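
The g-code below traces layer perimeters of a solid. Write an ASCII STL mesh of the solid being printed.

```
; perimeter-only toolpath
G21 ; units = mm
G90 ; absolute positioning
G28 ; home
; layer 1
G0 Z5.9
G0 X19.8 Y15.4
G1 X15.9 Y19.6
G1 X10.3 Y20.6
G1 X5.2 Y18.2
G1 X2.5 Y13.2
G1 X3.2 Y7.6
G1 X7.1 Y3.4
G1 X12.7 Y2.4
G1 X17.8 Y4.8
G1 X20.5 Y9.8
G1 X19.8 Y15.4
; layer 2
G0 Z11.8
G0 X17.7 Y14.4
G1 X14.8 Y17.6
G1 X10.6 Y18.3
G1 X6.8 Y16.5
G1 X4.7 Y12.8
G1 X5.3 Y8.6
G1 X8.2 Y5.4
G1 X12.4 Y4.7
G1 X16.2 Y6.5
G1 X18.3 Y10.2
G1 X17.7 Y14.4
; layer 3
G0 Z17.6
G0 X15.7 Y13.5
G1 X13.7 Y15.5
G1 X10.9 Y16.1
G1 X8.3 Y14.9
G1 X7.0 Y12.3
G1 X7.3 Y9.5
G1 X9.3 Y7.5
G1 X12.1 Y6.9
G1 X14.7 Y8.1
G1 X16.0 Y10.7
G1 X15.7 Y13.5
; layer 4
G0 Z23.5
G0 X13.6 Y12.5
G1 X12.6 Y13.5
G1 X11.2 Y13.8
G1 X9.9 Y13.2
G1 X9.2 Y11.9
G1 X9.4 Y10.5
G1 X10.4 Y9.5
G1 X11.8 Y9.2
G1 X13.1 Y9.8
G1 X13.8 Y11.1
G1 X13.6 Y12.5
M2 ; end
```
solid part
  facet normal 0.0000 0.0000 -1.0000
    outer loop
      vertex 10.0 22.9 0.0
      vertex 17.0 21.6 0.0
      vertex 21.9 16.4 0.0
    endloop
  endfacet
  facet normal 0.0000 0.0000 -1.0000
    outer loop
      vertex 3.6 19.9 0.0
      vertex 10.0 22.9 0.0
      vertex 21.9 16.4 0.0
    endloop
  endfacet
  facet normal 0.0000 0.0000 -1.0000
    outer loop
      vertex 0.2 13.6 0.0
      vertex 3.6 19.9 0.0
      vertex 21.9 16.4 0.0
    endloop
  endfacet
  facet normal 0.0000 0.0000 -1.0000
    outer loop
      vertex 1.1 6.6 0.0
      vertex 0.2 13.6 0.0
      vertex 21.9 16.4 0.0
    endloop
  endfacet
  facet normal 0.0000 0.0000 -1.0000
    outer loop
      vertex 6.0 1.4 0.0
      vertex 1.1 6.6 0.0
      vertex 21.9 16.4 0.0
    endloop
  endfacet
  facet normal 0.0000 0.0000 -1.0000
    outer loop
      vertex 13.0 0.1 0.0
      vertex 6.0 1.4 0.0
      vertex 21.9 16.4 0.0
    endloop
  endfacet
  facet normal 0.0000 0.0000 -1.0000
    outer loop
      vertex 19.4 3.1 0.0
      vertex 13.0 0.1 0.0
      vertex 21.9 16.4 0.0
    endloop
  endfacet
  facet normal 0.0000 0.0000 -1.0000
    outer loop
      vertex 22.8 9.4 0.0
      vertex 19.4 3.1 0.0
      vertex 21.9 16.4 0.0
    endloop
  endfacet
  facet normal 0.6822 0.6428 0.3485
    outer loop
      vertex 21.9 16.4 0.0
      vertex 17.0 21.6 0.0
      vertex 11.5 11.5 29.4
    endloop
  endfacet
  facet normal 0.1711 0.9215 0.3486
    outer loop
      vertex 17.0 21.6 0.0
      vertex 10.0 22.9 0.0
      vertex 11.5 11.5 29.4
    endloop
  endfacet
  facet normal -0.3977 0.8484 0.3493
    outer loop
      vertex 10.0 22.9 0.0
      vertex 3.6 19.9 0.0
      vertex 11.5 11.5 29.4
    endloop
  endfacet
  facet normal -0.8248 0.4451 0.3488
    outer loop
      vertex 3.6 19.9 0.0
      vertex 0.2 13.6 0.0
      vertex 11.5 11.5 29.4
    endloop
  endfacet
  facet normal -0.9296 -0.1195 0.3487
    outer loop
      vertex 0.2 13.6 0.0
      vertex 1.1 6.6 0.0
      vertex 11.5 11.5 29.4
    endloop
  endfacet
  facet normal -0.6822 -0.6428 0.3485
    outer loop
      vertex 1.1 6.6 0.0
      vertex 6.0 1.4 0.0
      vertex 11.5 11.5 29.4
    endloop
  endfacet
  facet normal -0.1711 -0.9215 0.3486
    outer loop
      vertex 6.0 1.4 0.0
      vertex 13.0 0.1 0.0
      vertex 11.5 11.5 29.4
    endloop
  endfacet
  facet normal 0.3977 -0.8484 0.3493
    outer loop
      vertex 13.0 0.1 0.0
      vertex 19.4 3.1 0.0
      vertex 11.5 11.5 29.4
    endloop
  endfacet
  facet normal 0.8248 -0.4451 0.3488
    outer loop
      vertex 19.4 3.1 0.0
      vertex 22.8 9.4 0.0
      vertex 11.5 11.5 29.4
    endloop
  endfacet
  facet normal 0.9296 0.1195 0.3487
    outer loop
      vertex 22.8 9.4 0.0
      vertex 21.9 16.4 0.0
      vertex 11.5 11.5 29.4
    endloop
  endfacet
endsolid part

The G0 Z moves step by Δz≈5.9 mm. The G1 loops shrink linearly with z, so the solid tapers from its base footprint up to z≈29.4. Closing with a flat bottom cap and the tapered top and triangulating gives 18 facets — a regular 10-sided pyramid, base circumscribed radius ≈ 11.5 mm, apex at z ≈ 29.4 mm.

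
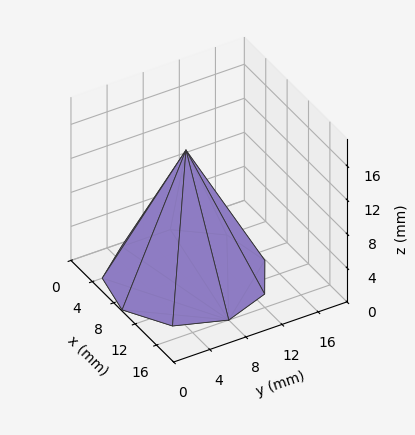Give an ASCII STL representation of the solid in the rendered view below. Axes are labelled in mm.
Reading the render: the shape is a regular 9-sided pyramid, base circumscribed radius ≈ 8 mm, apex at z ≈ 15 mm (dimensions read to the nearest mm from the axis ticks). For the STL, each face is triangulated and given an outward normal.

solid part
  facet normal 0.0000 0.0000 -1.0000
    outer loop
      vertex 9.4 15.9 0.0
      vertex 14.1 13.1 0.0
      vertex 16.0 8.0 0.0
    endloop
  endfacet
  facet normal 0.0000 0.0000 -1.0000
    outer loop
      vertex 4.0 14.9 0.0
      vertex 9.4 15.9 0.0
      vertex 16.0 8.0 0.0
    endloop
  endfacet
  facet normal 0.0000 0.0000 -1.0000
    outer loop
      vertex 0.5 10.7 0.0
      vertex 4.0 14.9 0.0
      vertex 16.0 8.0 0.0
    endloop
  endfacet
  facet normal 0.0000 0.0000 -1.0000
    outer loop
      vertex 0.5 5.3 0.0
      vertex 0.5 10.7 0.0
      vertex 16.0 8.0 0.0
    endloop
  endfacet
  facet normal 0.0000 0.0000 -1.0000
    outer loop
      vertex 4.0 1.1 0.0
      vertex 0.5 5.3 0.0
      vertex 16.0 8.0 0.0
    endloop
  endfacet
  facet normal 0.0000 0.0000 -1.0000
    outer loop
      vertex 9.4 0.1 0.0
      vertex 4.0 1.1 0.0
      vertex 16.0 8.0 0.0
    endloop
  endfacet
  facet normal 0.0000 0.0000 -1.0000
    outer loop
      vertex 14.1 2.9 0.0
      vertex 9.4 0.1 0.0
      vertex 16.0 8.0 0.0
    endloop
  endfacet
  facet normal 0.8382 0.3123 0.4471
    outer loop
      vertex 16.0 8.0 0.0
      vertex 14.1 13.1 0.0
      vertex 8.0 8.0 15.0
    endloop
  endfacet
  facet normal 0.4577 0.7683 0.4474
    outer loop
      vertex 14.1 13.1 0.0
      vertex 9.4 15.9 0.0
      vertex 8.0 8.0 15.0
    endloop
  endfacet
  facet normal -0.1628 0.8792 0.4478
    outer loop
      vertex 9.4 15.9 0.0
      vertex 4.0 14.9 0.0
      vertex 8.0 8.0 15.0
    endloop
  endfacet
  facet normal -0.6873 0.5727 0.4467
    outer loop
      vertex 4.0 14.9 0.0
      vertex 0.5 10.7 0.0
      vertex 8.0 8.0 15.0
    endloop
  endfacet
  facet normal -0.8944 0.0000 0.4472
    outer loop
      vertex 0.5 10.7 0.0
      vertex 0.5 5.3 0.0
      vertex 8.0 8.0 15.0
    endloop
  endfacet
  facet normal -0.6873 -0.5727 0.4467
    outer loop
      vertex 0.5 5.3 0.0
      vertex 4.0 1.1 0.0
      vertex 8.0 8.0 15.0
    endloop
  endfacet
  facet normal -0.1628 -0.8792 0.4478
    outer loop
      vertex 4.0 1.1 0.0
      vertex 9.4 0.1 0.0
      vertex 8.0 8.0 15.0
    endloop
  endfacet
  facet normal 0.4577 -0.7683 0.4474
    outer loop
      vertex 9.4 0.1 0.0
      vertex 14.1 2.9 0.0
      vertex 8.0 8.0 15.0
    endloop
  endfacet
  facet normal 0.8382 -0.3123 0.4471
    outer loop
      vertex 14.1 2.9 0.0
      vertex 16.0 8.0 0.0
      vertex 8.0 8.0 15.0
    endloop
  endfacet
endsolid part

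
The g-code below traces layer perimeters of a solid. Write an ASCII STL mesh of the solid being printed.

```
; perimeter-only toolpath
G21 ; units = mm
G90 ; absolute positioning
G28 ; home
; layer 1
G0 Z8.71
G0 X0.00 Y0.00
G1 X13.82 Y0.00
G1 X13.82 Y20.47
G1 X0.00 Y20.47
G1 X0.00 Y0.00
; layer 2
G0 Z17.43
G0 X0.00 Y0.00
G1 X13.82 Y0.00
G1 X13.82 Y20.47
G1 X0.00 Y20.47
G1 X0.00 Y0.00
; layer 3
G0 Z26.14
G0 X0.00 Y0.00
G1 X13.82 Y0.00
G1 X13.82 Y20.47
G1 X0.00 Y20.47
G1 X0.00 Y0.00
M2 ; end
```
solid part
  facet normal 0.0000 0.0000 -1.0000
    outer loop
      vertex 13.82 20.47 0.00
      vertex 13.82 0.00 0.00
      vertex 0.00 0.00 0.00
    endloop
  endfacet
  facet normal 0.0000 0.0000 -1.0000
    outer loop
      vertex 0.00 20.47 0.00
      vertex 13.82 20.47 0.00
      vertex 0.00 0.00 0.00
    endloop
  endfacet
  facet normal 0.0000 0.0000 1.0000
    outer loop
      vertex 0.00 0.00 26.14
      vertex 13.82 0.00 26.14
      vertex 13.82 20.47 26.14
    endloop
  endfacet
  facet normal 0.0000 0.0000 1.0000
    outer loop
      vertex 0.00 0.00 26.14
      vertex 13.82 20.47 26.14
      vertex 0.00 20.47 26.14
    endloop
  endfacet
  facet normal 0.0000 -1.0000 0.0000
    outer loop
      vertex 0.00 0.00 0.00
      vertex 13.82 0.00 0.00
      vertex 13.82 0.00 26.14
    endloop
  endfacet
  facet normal 0.0000 -1.0000 0.0000
    outer loop
      vertex 0.00 0.00 0.00
      vertex 13.82 0.00 26.14
      vertex 0.00 0.00 26.14
    endloop
  endfacet
  facet normal 0.0000 1.0000 0.0000
    outer loop
      vertex 13.82 20.47 26.14
      vertex 13.82 20.47 0.00
      vertex 0.00 20.47 0.00
    endloop
  endfacet
  facet normal 0.0000 1.0000 0.0000
    outer loop
      vertex 0.00 20.47 26.14
      vertex 13.82 20.47 26.14
      vertex 0.00 20.47 0.00
    endloop
  endfacet
  facet normal -1.0000 0.0000 0.0000
    outer loop
      vertex 0.00 20.47 26.14
      vertex 0.00 20.47 0.00
      vertex 0.00 0.00 0.00
    endloop
  endfacet
  facet normal -1.0000 0.0000 0.0000
    outer loop
      vertex 0.00 0.00 26.14
      vertex 0.00 20.47 26.14
      vertex 0.00 0.00 0.00
    endloop
  endfacet
  facet normal 1.0000 0.0000 0.0000
    outer loop
      vertex 13.82 0.00 0.00
      vertex 13.82 20.47 0.00
      vertex 13.82 20.47 26.14
    endloop
  endfacet
  facet normal 1.0000 0.0000 0.0000
    outer loop
      vertex 13.82 0.00 0.00
      vertex 13.82 20.47 26.14
      vertex 13.82 0.00 26.14
    endloop
  endfacet
endsolid part

The G0 Z moves step by Δz≈8.71 mm. Every layer's G1 loop is the same polygon, so the solid is a straight extrusion of it from z=0 to z≈26.1. Closing with flat bottom and top caps and triangulating gives 12 facets — a rectangular box, roughly 13.8 × 20.5 mm footprint and 26.1 mm tall.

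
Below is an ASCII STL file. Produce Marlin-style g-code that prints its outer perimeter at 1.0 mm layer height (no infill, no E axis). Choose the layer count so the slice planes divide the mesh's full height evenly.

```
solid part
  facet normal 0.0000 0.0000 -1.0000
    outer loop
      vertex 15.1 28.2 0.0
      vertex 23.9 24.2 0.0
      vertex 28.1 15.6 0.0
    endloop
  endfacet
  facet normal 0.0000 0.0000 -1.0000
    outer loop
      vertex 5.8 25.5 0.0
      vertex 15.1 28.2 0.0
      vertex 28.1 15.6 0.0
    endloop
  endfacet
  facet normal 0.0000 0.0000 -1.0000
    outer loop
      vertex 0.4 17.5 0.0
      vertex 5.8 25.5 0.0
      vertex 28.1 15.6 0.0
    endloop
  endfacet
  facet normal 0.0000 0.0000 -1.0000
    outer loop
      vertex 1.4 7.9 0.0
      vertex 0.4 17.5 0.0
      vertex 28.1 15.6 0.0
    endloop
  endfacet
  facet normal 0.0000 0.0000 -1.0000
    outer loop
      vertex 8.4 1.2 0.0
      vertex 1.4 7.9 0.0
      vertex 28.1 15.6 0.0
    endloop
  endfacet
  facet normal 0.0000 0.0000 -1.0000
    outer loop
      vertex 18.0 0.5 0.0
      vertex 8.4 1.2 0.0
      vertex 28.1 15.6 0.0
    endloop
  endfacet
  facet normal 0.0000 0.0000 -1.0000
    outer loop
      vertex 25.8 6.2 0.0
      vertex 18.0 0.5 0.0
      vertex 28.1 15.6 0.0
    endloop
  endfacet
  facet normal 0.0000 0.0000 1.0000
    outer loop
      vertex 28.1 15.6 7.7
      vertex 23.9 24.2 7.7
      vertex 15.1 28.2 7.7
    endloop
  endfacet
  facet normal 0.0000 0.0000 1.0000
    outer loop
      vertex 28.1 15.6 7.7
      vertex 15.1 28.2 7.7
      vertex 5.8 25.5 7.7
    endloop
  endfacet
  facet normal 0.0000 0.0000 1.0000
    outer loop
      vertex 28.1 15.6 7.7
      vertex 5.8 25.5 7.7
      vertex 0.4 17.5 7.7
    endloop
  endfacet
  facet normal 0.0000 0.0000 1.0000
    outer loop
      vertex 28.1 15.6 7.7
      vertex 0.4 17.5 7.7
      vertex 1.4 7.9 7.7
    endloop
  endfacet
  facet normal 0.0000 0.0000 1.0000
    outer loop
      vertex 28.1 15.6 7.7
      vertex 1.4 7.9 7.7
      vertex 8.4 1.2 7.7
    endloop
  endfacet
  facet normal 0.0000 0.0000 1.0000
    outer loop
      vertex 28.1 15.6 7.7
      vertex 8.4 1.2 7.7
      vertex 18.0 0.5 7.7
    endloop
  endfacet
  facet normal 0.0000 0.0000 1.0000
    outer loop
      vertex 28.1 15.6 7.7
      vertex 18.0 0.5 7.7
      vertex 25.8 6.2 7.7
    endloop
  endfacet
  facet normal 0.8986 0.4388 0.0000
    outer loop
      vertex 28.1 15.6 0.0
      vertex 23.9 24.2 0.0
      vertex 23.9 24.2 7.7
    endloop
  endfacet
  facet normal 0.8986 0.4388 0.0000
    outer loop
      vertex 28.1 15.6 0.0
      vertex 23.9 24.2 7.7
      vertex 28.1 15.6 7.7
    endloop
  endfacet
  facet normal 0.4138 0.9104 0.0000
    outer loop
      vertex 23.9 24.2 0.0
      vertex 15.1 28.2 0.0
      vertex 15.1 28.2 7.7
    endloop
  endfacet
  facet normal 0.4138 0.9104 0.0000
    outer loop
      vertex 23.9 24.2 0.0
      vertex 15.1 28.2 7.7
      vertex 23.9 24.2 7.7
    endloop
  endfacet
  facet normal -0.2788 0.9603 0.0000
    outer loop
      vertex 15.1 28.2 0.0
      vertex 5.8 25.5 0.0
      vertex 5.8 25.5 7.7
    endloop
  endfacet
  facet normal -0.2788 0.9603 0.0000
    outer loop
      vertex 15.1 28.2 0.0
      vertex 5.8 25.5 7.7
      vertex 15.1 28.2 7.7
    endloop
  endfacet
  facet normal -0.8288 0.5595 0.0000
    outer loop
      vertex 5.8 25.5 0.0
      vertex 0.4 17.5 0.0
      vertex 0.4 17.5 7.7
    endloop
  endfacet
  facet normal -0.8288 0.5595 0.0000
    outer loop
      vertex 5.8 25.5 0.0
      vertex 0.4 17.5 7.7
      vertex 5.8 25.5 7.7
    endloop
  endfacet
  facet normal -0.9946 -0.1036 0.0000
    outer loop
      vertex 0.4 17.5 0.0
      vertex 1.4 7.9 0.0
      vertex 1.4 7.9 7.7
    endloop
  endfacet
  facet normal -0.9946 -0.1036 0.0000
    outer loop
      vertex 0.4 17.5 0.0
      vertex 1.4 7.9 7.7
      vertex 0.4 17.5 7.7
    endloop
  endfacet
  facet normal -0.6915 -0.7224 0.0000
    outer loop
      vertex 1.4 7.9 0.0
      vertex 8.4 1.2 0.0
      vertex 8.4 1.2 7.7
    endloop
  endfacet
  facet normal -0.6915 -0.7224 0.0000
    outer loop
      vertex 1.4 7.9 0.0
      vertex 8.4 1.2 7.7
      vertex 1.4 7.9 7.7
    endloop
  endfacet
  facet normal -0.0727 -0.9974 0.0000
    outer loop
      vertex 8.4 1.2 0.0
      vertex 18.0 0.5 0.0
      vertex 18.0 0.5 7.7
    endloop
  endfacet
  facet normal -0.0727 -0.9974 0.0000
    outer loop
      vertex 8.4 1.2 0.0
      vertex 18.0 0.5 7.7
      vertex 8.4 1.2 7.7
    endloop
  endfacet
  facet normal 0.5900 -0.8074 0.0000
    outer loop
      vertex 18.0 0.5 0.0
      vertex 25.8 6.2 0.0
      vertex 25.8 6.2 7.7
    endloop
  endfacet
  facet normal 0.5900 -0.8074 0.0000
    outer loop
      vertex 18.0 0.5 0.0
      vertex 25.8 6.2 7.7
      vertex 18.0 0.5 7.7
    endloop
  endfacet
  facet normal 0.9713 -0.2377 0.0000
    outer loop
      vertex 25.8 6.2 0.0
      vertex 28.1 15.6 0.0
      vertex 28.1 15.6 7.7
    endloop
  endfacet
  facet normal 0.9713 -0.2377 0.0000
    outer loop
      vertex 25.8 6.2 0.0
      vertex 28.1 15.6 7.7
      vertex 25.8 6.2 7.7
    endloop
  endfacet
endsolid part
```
; perimeter-only toolpath
G21 ; units = mm
G90 ; absolute positioning
G28 ; home
; layer 1
G0 Z1.0
G0 X28.1 Y15.6
G1 X23.9 Y24.2
G1 X15.1 Y28.2
G1 X5.8 Y25.5
G1 X0.4 Y17.5
G1 X1.4 Y7.9
G1 X8.4 Y1.2
G1 X18.0 Y0.5
G1 X25.8 Y6.2
G1 X28.1 Y15.6
; layer 2
G0 Z1.9
G0 X28.1 Y15.6
G1 X23.9 Y24.2
G1 X15.1 Y28.2
G1 X5.8 Y25.5
G1 X0.4 Y17.5
G1 X1.4 Y7.9
G1 X8.4 Y1.2
G1 X18.0 Y0.5
G1 X25.8 Y6.2
G1 X28.1 Y15.6
; layer 3
G0 Z2.9
G0 X28.1 Y15.6
G1 X23.9 Y24.2
G1 X15.1 Y28.2
G1 X5.8 Y25.5
G1 X0.4 Y17.5
G1 X1.4 Y7.9
G1 X8.4 Y1.2
G1 X18.0 Y0.5
G1 X25.8 Y6.2
G1 X28.1 Y15.6
; layer 4
G0 Z3.9
G0 X28.1 Y15.6
G1 X23.9 Y24.2
G1 X15.1 Y28.2
G1 X5.8 Y25.5
G1 X0.4 Y17.5
G1 X1.4 Y7.9
G1 X8.4 Y1.2
G1 X18.0 Y0.5
G1 X25.8 Y6.2
G1 X28.1 Y15.6
; layer 5
G0 Z4.8
G0 X28.1 Y15.6
G1 X23.9 Y24.2
G1 X15.1 Y28.2
G1 X5.8 Y25.5
G1 X0.4 Y17.5
G1 X1.4 Y7.9
G1 X8.4 Y1.2
G1 X18.0 Y0.5
G1 X25.8 Y6.2
G1 X28.1 Y15.6
; layer 6
G0 Z5.8
G0 X28.1 Y15.6
G1 X23.9 Y24.2
G1 X15.1 Y28.2
G1 X5.8 Y25.5
G1 X0.4 Y17.5
G1 X1.4 Y7.9
G1 X8.4 Y1.2
G1 X18.0 Y0.5
G1 X25.8 Y6.2
G1 X28.1 Y15.6
; layer 7
G0 Z6.7
G0 X28.1 Y15.6
G1 X23.9 Y24.2
G1 X15.1 Y28.2
G1 X5.8 Y25.5
G1 X0.4 Y17.5
G1 X1.4 Y7.9
G1 X8.4 Y1.2
G1 X18.0 Y0.5
G1 X25.8 Y6.2
G1 X28.1 Y15.6
; layer 8
G0 Z7.7
G0 X28.1 Y15.6
G1 X23.9 Y24.2
G1 X15.1 Y28.2
G1 X5.8 Y25.5
G1 X0.4 Y17.5
G1 X1.4 Y7.9
G1 X8.4 Y1.2
G1 X18.0 Y0.5
G1 X25.8 Y6.2
G1 X28.1 Y15.6
M2 ; end

The solid is a regular 9-sided prism (a cylinder approximated with 9 flat sides), circumscribed radius ≈ 14.1 mm, height ≈ 7.7 mm. Slicing at Δz = 1.0 mm — 8 equal slices spanning the solid's height, so layer i sits at z = i·h/8 — gives 8 non-empty perimeters. Each is a 9-segment closed polygon; G0 lifts to the layer z and rapids to the start vertex, then G1 traces the edges.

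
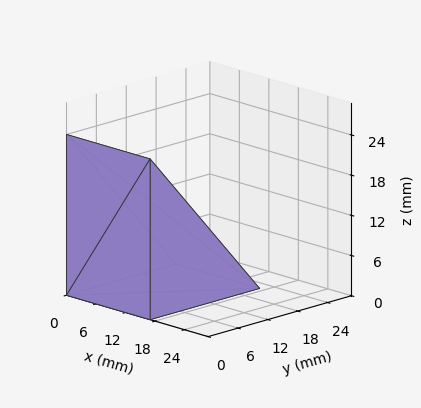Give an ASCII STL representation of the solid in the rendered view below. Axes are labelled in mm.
Reading the render: the shape is a wedge (ramp): 17 × 22 mm base, rising to 24 mm along the y=0 edge and sloping linearly to z=0 at y=22 (dimensions read to the nearest mm from the axis ticks). For the STL, each face is triangulated and given an outward normal.

solid part
  facet normal 0.0000 0.0000 -1.0000
    outer loop
      vertex 17.00 22.00 0.00
      vertex 17.00 0.00 0.00
      vertex 0.00 0.00 0.00
    endloop
  endfacet
  facet normal 0.0000 0.0000 -1.0000
    outer loop
      vertex 0.00 22.00 0.00
      vertex 17.00 22.00 0.00
      vertex 0.00 0.00 0.00
    endloop
  endfacet
  facet normal 0.0000 -1.0000 0.0000
    outer loop
      vertex 0.00 0.00 0.00
      vertex 17.00 0.00 0.00
      vertex 17.00 0.00 24.00
    endloop
  endfacet
  facet normal 0.0000 -1.0000 0.0000
    outer loop
      vertex 0.00 0.00 0.00
      vertex 17.00 0.00 24.00
      vertex 0.00 0.00 24.00
    endloop
  endfacet
  facet normal 0.0000 0.7372 0.6757
    outer loop
      vertex 0.00 0.00 24.00
      vertex 17.00 0.00 24.00
      vertex 17.00 22.00 0.00
    endloop
  endfacet
  facet normal 0.0000 0.7372 0.6757
    outer loop
      vertex 0.00 0.00 24.00
      vertex 17.00 22.00 0.00
      vertex 0.00 22.00 0.00
    endloop
  endfacet
  facet normal -1.0000 0.0000 0.0000
    outer loop
      vertex 0.00 0.00 24.00
      vertex 0.00 22.00 0.00
      vertex 0.00 0.00 0.00
    endloop
  endfacet
  facet normal 1.0000 0.0000 0.0000
    outer loop
      vertex 17.00 0.00 0.00
      vertex 17.00 22.00 0.00
      vertex 17.00 0.00 24.00
    endloop
  endfacet
endsolid part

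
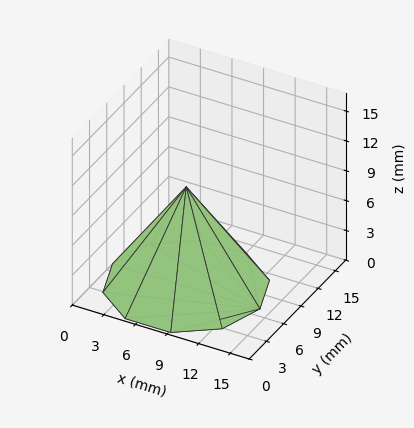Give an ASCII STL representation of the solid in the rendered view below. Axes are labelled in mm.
Reading the render: the shape is a regular 10-sided pyramid, base circumscribed radius ≈ 7 mm, apex at z ≈ 10 mm (dimensions read to the nearest mm from the axis ticks). For the STL, each face is triangulated and given an outward normal.

solid part
  facet normal 0.0000 0.0000 -1.0000
    outer loop
      vertex 9.163 13.657 0.000
      vertex 12.663 11.114 0.000
      vertex 14.000 7.000 0.000
    endloop
  endfacet
  facet normal 0.0000 0.0000 -1.0000
    outer loop
      vertex 4.837 13.657 0.000
      vertex 9.163 13.657 0.000
      vertex 14.000 7.000 0.000
    endloop
  endfacet
  facet normal 0.0000 0.0000 -1.0000
    outer loop
      vertex 1.337 11.114 0.000
      vertex 4.837 13.657 0.000
      vertex 14.000 7.000 0.000
    endloop
  endfacet
  facet normal 0.0000 0.0000 -1.0000
    outer loop
      vertex 0.000 7.000 0.000
      vertex 1.337 11.114 0.000
      vertex 14.000 7.000 0.000
    endloop
  endfacet
  facet normal 0.0000 0.0000 -1.0000
    outer loop
      vertex 1.337 2.886 0.000
      vertex 0.000 7.000 0.000
      vertex 14.000 7.000 0.000
    endloop
  endfacet
  facet normal 0.0000 0.0000 -1.0000
    outer loop
      vertex 4.837 0.343 0.000
      vertex 1.337 2.886 0.000
      vertex 14.000 7.000 0.000
    endloop
  endfacet
  facet normal 0.0000 0.0000 -1.0000
    outer loop
      vertex 9.163 0.343 0.000
      vertex 4.837 0.343 0.000
      vertex 14.000 7.000 0.000
    endloop
  endfacet
  facet normal 0.0000 0.0000 -1.0000
    outer loop
      vertex 12.663 2.886 0.000
      vertex 9.163 0.343 0.000
      vertex 14.000 7.000 0.000
    endloop
  endfacet
  facet normal 0.7917 0.2573 0.5542
    outer loop
      vertex 14.000 7.000 0.000
      vertex 12.663 11.114 0.000
      vertex 7.000 7.000 10.000
    endloop
  endfacet
  facet normal 0.4893 0.6734 0.5541
    outer loop
      vertex 12.663 11.114 0.000
      vertex 9.163 13.657 0.000
      vertex 7.000 7.000 10.000
    endloop
  endfacet
  facet normal 0.0000 0.8324 0.5541
    outer loop
      vertex 9.163 13.657 0.000
      vertex 4.837 13.657 0.000
      vertex 7.000 7.000 10.000
    endloop
  endfacet
  facet normal -0.4893 0.6734 0.5541
    outer loop
      vertex 4.837 13.657 0.000
      vertex 1.337 11.114 0.000
      vertex 7.000 7.000 10.000
    endloop
  endfacet
  facet normal -0.7917 0.2573 0.5542
    outer loop
      vertex 1.337 11.114 0.000
      vertex 0.000 7.000 0.000
      vertex 7.000 7.000 10.000
    endloop
  endfacet
  facet normal -0.7917 -0.2573 0.5542
    outer loop
      vertex 0.000 7.000 0.000
      vertex 1.337 2.886 0.000
      vertex 7.000 7.000 10.000
    endloop
  endfacet
  facet normal -0.4893 -0.6734 0.5541
    outer loop
      vertex 1.337 2.886 0.000
      vertex 4.837 0.343 0.000
      vertex 7.000 7.000 10.000
    endloop
  endfacet
  facet normal 0.0000 -0.8324 0.5541
    outer loop
      vertex 4.837 0.343 0.000
      vertex 9.163 0.343 0.000
      vertex 7.000 7.000 10.000
    endloop
  endfacet
  facet normal 0.4893 -0.6734 0.5541
    outer loop
      vertex 9.163 0.343 0.000
      vertex 12.663 2.886 0.000
      vertex 7.000 7.000 10.000
    endloop
  endfacet
  facet normal 0.7917 -0.2573 0.5542
    outer loop
      vertex 12.663 2.886 0.000
      vertex 14.000 7.000 0.000
      vertex 7.000 7.000 10.000
    endloop
  endfacet
endsolid part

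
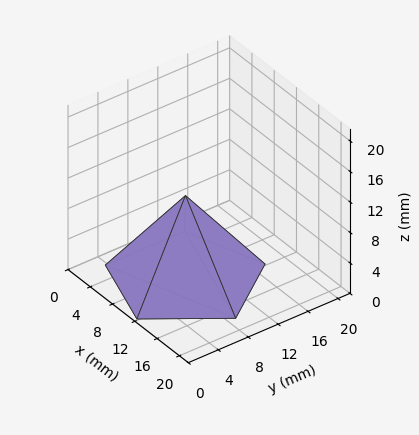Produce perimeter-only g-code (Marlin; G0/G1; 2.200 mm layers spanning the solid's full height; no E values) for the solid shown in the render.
Reading the render: the shape is a regular 5-sided pyramid, base circumscribed radius ≈ 9 mm, apex at z ≈ 11 mm (dimensions read to the nearest mm from the axis ticks). For the g-code, the solid's height is divided into equal slices at the stated Δz and each level perimeter traced with G1 moves after a G0 lift.

; perimeter-only toolpath
G21 ; units = mm
G90 ; absolute positioning
G28 ; home
; layer 1
G0 Z2.200
G0 X16.200 Y9.000
G1 X11.225 Y15.848
G1 X3.175 Y13.232
G1 X3.175 Y4.768
G1 X11.225 Y2.152
G1 X16.200 Y9.000
; layer 2
G0 Z4.400
G0 X14.400 Y9.000
G1 X10.669 Y14.136
G1 X4.631 Y12.174
G1 X4.631 Y5.826
G1 X10.669 Y3.864
G1 X14.400 Y9.000
; layer 3
G0 Z6.600
G0 X12.600 Y9.000
G1 X10.112 Y12.424
G1 X6.088 Y11.116
G1 X6.088 Y6.884
G1 X10.112 Y5.576
G1 X12.600 Y9.000
; layer 4
G0 Z8.800
G0 X10.800 Y9.000
G1 X9.556 Y10.712
G1 X7.544 Y10.058
G1 X7.544 Y7.942
G1 X9.556 Y7.288
G1 X10.800 Y9.000
M2 ; end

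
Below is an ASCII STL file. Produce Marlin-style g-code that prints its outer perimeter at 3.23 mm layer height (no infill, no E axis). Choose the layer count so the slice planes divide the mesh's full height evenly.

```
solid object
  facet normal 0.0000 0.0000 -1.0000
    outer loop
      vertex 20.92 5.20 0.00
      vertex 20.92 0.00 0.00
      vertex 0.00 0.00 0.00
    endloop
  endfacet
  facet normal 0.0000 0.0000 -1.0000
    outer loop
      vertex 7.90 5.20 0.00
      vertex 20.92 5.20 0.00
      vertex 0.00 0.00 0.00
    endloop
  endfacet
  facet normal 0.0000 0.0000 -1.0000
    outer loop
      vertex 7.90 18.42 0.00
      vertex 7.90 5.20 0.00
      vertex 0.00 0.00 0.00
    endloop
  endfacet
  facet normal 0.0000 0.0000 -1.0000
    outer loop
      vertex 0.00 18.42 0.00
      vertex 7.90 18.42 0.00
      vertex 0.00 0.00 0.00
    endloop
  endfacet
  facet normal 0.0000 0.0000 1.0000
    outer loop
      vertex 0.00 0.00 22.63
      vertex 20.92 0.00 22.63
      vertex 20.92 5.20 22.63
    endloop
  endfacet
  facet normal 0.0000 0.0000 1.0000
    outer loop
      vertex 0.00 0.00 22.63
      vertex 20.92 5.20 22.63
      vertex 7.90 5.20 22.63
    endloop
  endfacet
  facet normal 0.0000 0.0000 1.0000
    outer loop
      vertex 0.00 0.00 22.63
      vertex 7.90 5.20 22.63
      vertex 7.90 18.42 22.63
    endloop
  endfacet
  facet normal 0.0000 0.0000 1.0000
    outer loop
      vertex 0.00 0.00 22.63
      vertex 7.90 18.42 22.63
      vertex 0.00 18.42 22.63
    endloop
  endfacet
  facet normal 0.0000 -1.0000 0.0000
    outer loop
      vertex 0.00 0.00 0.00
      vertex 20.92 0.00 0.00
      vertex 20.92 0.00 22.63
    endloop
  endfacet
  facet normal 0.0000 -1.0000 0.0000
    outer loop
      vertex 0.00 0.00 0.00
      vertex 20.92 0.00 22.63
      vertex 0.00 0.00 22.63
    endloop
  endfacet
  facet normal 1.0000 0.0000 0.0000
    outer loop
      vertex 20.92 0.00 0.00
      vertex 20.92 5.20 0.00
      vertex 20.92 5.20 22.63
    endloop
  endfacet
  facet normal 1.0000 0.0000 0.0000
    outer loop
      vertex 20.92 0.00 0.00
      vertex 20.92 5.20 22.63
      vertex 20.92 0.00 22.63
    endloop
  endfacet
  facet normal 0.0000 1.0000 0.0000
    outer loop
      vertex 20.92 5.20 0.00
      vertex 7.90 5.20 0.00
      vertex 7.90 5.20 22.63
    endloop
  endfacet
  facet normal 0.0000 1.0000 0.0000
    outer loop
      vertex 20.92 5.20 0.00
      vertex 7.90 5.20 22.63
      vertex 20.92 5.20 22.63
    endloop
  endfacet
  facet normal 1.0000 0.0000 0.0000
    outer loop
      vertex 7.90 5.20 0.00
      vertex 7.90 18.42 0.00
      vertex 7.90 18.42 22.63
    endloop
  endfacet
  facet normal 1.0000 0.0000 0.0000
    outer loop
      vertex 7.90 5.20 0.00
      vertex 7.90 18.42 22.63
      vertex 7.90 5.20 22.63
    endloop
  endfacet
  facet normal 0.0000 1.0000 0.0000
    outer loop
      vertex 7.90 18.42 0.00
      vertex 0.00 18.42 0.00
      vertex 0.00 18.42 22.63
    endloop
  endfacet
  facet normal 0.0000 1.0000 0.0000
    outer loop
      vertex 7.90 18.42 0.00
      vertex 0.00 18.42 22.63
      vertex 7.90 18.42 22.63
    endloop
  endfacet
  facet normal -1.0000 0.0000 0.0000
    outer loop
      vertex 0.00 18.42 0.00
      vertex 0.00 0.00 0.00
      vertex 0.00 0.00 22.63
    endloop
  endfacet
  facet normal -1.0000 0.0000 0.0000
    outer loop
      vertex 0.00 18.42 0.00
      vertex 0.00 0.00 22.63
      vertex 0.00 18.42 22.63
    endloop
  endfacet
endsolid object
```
; perimeter-only toolpath
G21 ; units = mm
G90 ; absolute positioning
G28 ; home
; layer 1
G0 Z3.23
G0 X0.00 Y0.00
G1 X20.92 Y0.00
G1 X20.92 Y5.20
G1 X7.90 Y5.20
G1 X7.90 Y18.42
G1 X0.00 Y18.42
G1 X0.00 Y0.00
; layer 2
G0 Z6.47
G0 X0.00 Y0.00
G1 X20.92 Y0.00
G1 X20.92 Y5.20
G1 X7.90 Y5.20
G1 X7.90 Y18.42
G1 X0.00 Y18.42
G1 X0.00 Y0.00
; layer 3
G0 Z9.70
G0 X0.00 Y0.00
G1 X20.92 Y0.00
G1 X20.92 Y5.20
G1 X7.90 Y5.20
G1 X7.90 Y18.42
G1 X0.00 Y18.42
G1 X0.00 Y0.00
; layer 4
G0 Z12.93
G0 X0.00 Y0.00
G1 X20.92 Y0.00
G1 X20.92 Y5.20
G1 X7.90 Y5.20
G1 X7.90 Y18.42
G1 X0.00 Y18.42
G1 X0.00 Y0.00
; layer 5
G0 Z16.16
G0 X0.00 Y0.00
G1 X20.92 Y0.00
G1 X20.92 Y5.20
G1 X7.90 Y5.20
G1 X7.90 Y18.42
G1 X0.00 Y18.42
G1 X0.00 Y0.00
; layer 6
G0 Z19.40
G0 X0.00 Y0.00
G1 X20.92 Y0.00
G1 X20.92 Y5.20
G1 X7.90 Y5.20
G1 X7.90 Y18.42
G1 X0.00 Y18.42
G1 X0.00 Y0.00
; layer 7
G0 Z22.63
G0 X0.00 Y0.00
G1 X20.92 Y0.00
G1 X20.92 Y5.20
G1 X7.90 Y5.20
G1 X7.90 Y18.42
G1 X0.00 Y18.42
G1 X0.00 Y0.00
M2 ; end

The solid is an L-shaped prism: outer 20.9 × 18.4 mm, arm thicknesses ≈ 5.2 mm (horizontal) and 7.9 mm (vertical), extruded 22.6 mm in z. Slicing at Δz = 3.23 mm — 7 equal slices spanning the solid's height, so layer i sits at z = i·h/7 — gives 7 non-empty perimeters. Each is a 6-segment closed polygon; G0 lifts to the layer z and rapids to the start vertex, then G1 traces the edges.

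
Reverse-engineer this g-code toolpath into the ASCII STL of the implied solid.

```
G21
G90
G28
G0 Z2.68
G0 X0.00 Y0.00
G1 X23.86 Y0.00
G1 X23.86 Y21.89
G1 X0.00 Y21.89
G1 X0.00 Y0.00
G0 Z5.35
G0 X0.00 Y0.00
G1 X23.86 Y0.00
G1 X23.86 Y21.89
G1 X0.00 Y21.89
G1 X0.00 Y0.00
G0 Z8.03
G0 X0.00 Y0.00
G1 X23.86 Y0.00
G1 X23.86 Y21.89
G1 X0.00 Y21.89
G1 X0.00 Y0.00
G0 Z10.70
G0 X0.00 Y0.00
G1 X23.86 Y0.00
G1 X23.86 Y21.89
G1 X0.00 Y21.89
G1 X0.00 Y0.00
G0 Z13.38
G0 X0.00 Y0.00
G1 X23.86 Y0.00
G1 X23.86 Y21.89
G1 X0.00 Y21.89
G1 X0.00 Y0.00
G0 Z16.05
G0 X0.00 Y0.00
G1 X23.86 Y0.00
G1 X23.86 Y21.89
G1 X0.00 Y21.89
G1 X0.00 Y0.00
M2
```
solid part
  facet normal 0.0000 0.0000 -1.0000
    outer loop
      vertex 23.86 21.89 0.00
      vertex 23.86 0.00 0.00
      vertex 0.00 0.00 0.00
    endloop
  endfacet
  facet normal 0.0000 0.0000 -1.0000
    outer loop
      vertex 0.00 21.89 0.00
      vertex 23.86 21.89 0.00
      vertex 0.00 0.00 0.00
    endloop
  endfacet
  facet normal 0.0000 0.0000 1.0000
    outer loop
      vertex 0.00 0.00 16.05
      vertex 23.86 0.00 16.05
      vertex 23.86 21.89 16.05
    endloop
  endfacet
  facet normal 0.0000 0.0000 1.0000
    outer loop
      vertex 0.00 0.00 16.05
      vertex 23.86 21.89 16.05
      vertex 0.00 21.89 16.05
    endloop
  endfacet
  facet normal 0.0000 -1.0000 0.0000
    outer loop
      vertex 0.00 0.00 0.00
      vertex 23.86 0.00 0.00
      vertex 23.86 0.00 16.05
    endloop
  endfacet
  facet normal 0.0000 -1.0000 0.0000
    outer loop
      vertex 0.00 0.00 0.00
      vertex 23.86 0.00 16.05
      vertex 0.00 0.00 16.05
    endloop
  endfacet
  facet normal 0.0000 1.0000 0.0000
    outer loop
      vertex 23.86 21.89 16.05
      vertex 23.86 21.89 0.00
      vertex 0.00 21.89 0.00
    endloop
  endfacet
  facet normal 0.0000 1.0000 0.0000
    outer loop
      vertex 0.00 21.89 16.05
      vertex 23.86 21.89 16.05
      vertex 0.00 21.89 0.00
    endloop
  endfacet
  facet normal -1.0000 0.0000 0.0000
    outer loop
      vertex 0.00 21.89 16.05
      vertex 0.00 21.89 0.00
      vertex 0.00 0.00 0.00
    endloop
  endfacet
  facet normal -1.0000 0.0000 0.0000
    outer loop
      vertex 0.00 0.00 16.05
      vertex 0.00 21.89 16.05
      vertex 0.00 0.00 0.00
    endloop
  endfacet
  facet normal 1.0000 0.0000 0.0000
    outer loop
      vertex 23.86 0.00 0.00
      vertex 23.86 21.89 0.00
      vertex 23.86 21.89 16.05
    endloop
  endfacet
  facet normal 1.0000 0.0000 0.0000
    outer loop
      vertex 23.86 0.00 0.00
      vertex 23.86 21.89 16.05
      vertex 23.86 0.00 16.05
    endloop
  endfacet
endsolid part

The G0 Z moves step by Δz≈2.68 mm. Every layer's G1 loop is the same polygon, so the solid is a straight extrusion of it from z=0 to z≈16.1. Closing with flat bottom and top caps and triangulating gives 12 facets — a rectangular box, roughly 23.9 × 21.9 mm footprint and 16.1 mm tall.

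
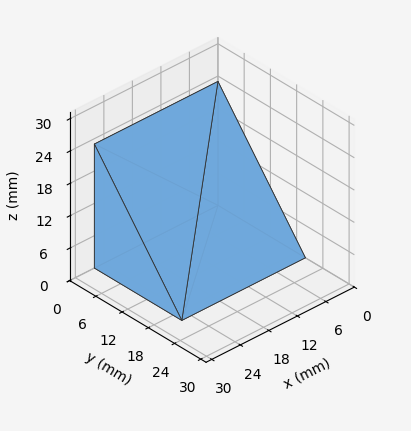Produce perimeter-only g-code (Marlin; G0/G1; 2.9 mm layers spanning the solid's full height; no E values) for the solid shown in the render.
Reading the render: the shape is a wedge (ramp): 26 × 20 mm base, rising to 23 mm along the y=0 edge and sloping linearly to z=0 at y=20 (dimensions read to the nearest mm from the axis ticks). For the g-code, the solid's height is divided into equal slices at the stated Δz and each level perimeter traced with G1 moves after a G0 lift.

; perimeter-only toolpath
G21 ; units = mm
G90 ; absolute positioning
G28 ; home
; layer 1
G0 Z2.9
G0 X0.0 Y0.0
G1 X26.0 Y0.0
G1 X26.0 Y17.5
G1 X0.0 Y17.5
G1 X0.0 Y0.0
; layer 2
G0 Z5.8
G0 X0.0 Y0.0
G1 X26.0 Y0.0
G1 X26.0 Y15.0
G1 X0.0 Y15.0
G1 X0.0 Y0.0
; layer 3
G0 Z8.6
G0 X0.0 Y0.0
G1 X26.0 Y0.0
G1 X26.0 Y12.5
G1 X0.0 Y12.5
G1 X0.0 Y0.0
; layer 4
G0 Z11.5
G0 X0.0 Y0.0
G1 X26.0 Y0.0
G1 X26.0 Y10.0
G1 X0.0 Y10.0
G1 X0.0 Y0.0
; layer 5
G0 Z14.4
G0 X0.0 Y0.0
G1 X26.0 Y0.0
G1 X26.0 Y7.5
G1 X0.0 Y7.5
G1 X0.0 Y0.0
; layer 6
G0 Z17.2
G0 X0.0 Y0.0
G1 X26.0 Y0.0
G1 X26.0 Y5.0
G1 X0.0 Y5.0
G1 X0.0 Y0.0
; layer 7
G0 Z20.1
G0 X0.0 Y0.0
G1 X26.0 Y0.0
G1 X26.0 Y2.5
G1 X0.0 Y2.5
G1 X0.0 Y0.0
M2 ; end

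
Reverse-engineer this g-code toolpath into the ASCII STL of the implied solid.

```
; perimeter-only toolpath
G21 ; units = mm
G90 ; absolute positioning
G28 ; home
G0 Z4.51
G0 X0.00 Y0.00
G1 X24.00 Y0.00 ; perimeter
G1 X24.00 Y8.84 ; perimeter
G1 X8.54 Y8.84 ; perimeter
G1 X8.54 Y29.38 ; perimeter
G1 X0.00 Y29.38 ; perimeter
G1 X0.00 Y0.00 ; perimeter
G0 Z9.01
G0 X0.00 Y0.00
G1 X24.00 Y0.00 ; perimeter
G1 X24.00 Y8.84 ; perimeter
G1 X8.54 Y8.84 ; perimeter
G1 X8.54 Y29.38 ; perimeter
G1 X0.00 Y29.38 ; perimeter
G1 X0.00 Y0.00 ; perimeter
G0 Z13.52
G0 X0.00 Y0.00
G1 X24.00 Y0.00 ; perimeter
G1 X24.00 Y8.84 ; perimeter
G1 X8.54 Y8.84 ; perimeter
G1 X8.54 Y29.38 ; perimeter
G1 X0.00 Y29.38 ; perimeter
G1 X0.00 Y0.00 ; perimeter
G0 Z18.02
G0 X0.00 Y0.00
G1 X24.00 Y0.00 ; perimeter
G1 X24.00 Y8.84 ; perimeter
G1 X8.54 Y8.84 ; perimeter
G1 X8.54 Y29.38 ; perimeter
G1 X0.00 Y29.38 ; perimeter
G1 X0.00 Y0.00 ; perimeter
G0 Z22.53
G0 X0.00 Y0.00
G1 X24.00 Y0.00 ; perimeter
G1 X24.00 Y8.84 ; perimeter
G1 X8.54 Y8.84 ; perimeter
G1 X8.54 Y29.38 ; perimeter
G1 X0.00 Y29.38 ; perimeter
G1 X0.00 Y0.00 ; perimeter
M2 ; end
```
solid part
  facet normal 0.0000 0.0000 -1.0000
    outer loop
      vertex 24.00 8.84 0.00
      vertex 24.00 0.00 0.00
      vertex 0.00 0.00 0.00
    endloop
  endfacet
  facet normal 0.0000 0.0000 -1.0000
    outer loop
      vertex 8.54 8.84 0.00
      vertex 24.00 8.84 0.00
      vertex 0.00 0.00 0.00
    endloop
  endfacet
  facet normal 0.0000 0.0000 -1.0000
    outer loop
      vertex 8.54 29.38 0.00
      vertex 8.54 8.84 0.00
      vertex 0.00 0.00 0.00
    endloop
  endfacet
  facet normal 0.0000 0.0000 -1.0000
    outer loop
      vertex 0.00 29.38 0.00
      vertex 8.54 29.38 0.00
      vertex 0.00 0.00 0.00
    endloop
  endfacet
  facet normal 0.0000 0.0000 1.0000
    outer loop
      vertex 0.00 0.00 22.53
      vertex 24.00 0.00 22.53
      vertex 24.00 8.84 22.53
    endloop
  endfacet
  facet normal 0.0000 0.0000 1.0000
    outer loop
      vertex 0.00 0.00 22.53
      vertex 24.00 8.84 22.53
      vertex 8.54 8.84 22.53
    endloop
  endfacet
  facet normal 0.0000 0.0000 1.0000
    outer loop
      vertex 0.00 0.00 22.53
      vertex 8.54 8.84 22.53
      vertex 8.54 29.38 22.53
    endloop
  endfacet
  facet normal 0.0000 0.0000 1.0000
    outer loop
      vertex 0.00 0.00 22.53
      vertex 8.54 29.38 22.53
      vertex 0.00 29.38 22.53
    endloop
  endfacet
  facet normal 0.0000 -1.0000 0.0000
    outer loop
      vertex 0.00 0.00 0.00
      vertex 24.00 0.00 0.00
      vertex 24.00 0.00 22.53
    endloop
  endfacet
  facet normal 0.0000 -1.0000 0.0000
    outer loop
      vertex 0.00 0.00 0.00
      vertex 24.00 0.00 22.53
      vertex 0.00 0.00 22.53
    endloop
  endfacet
  facet normal 1.0000 0.0000 0.0000
    outer loop
      vertex 24.00 0.00 0.00
      vertex 24.00 8.84 0.00
      vertex 24.00 8.84 22.53
    endloop
  endfacet
  facet normal 1.0000 0.0000 0.0000
    outer loop
      vertex 24.00 0.00 0.00
      vertex 24.00 8.84 22.53
      vertex 24.00 0.00 22.53
    endloop
  endfacet
  facet normal 0.0000 1.0000 0.0000
    outer loop
      vertex 24.00 8.84 0.00
      vertex 8.54 8.84 0.00
      vertex 8.54 8.84 22.53
    endloop
  endfacet
  facet normal 0.0000 1.0000 0.0000
    outer loop
      vertex 24.00 8.84 0.00
      vertex 8.54 8.84 22.53
      vertex 24.00 8.84 22.53
    endloop
  endfacet
  facet normal 1.0000 0.0000 0.0000
    outer loop
      vertex 8.54 8.84 0.00
      vertex 8.54 29.38 0.00
      vertex 8.54 29.38 22.53
    endloop
  endfacet
  facet normal 1.0000 0.0000 0.0000
    outer loop
      vertex 8.54 8.84 0.00
      vertex 8.54 29.38 22.53
      vertex 8.54 8.84 22.53
    endloop
  endfacet
  facet normal 0.0000 1.0000 0.0000
    outer loop
      vertex 8.54 29.38 0.00
      vertex 0.00 29.38 0.00
      vertex 0.00 29.38 22.53
    endloop
  endfacet
  facet normal 0.0000 1.0000 0.0000
    outer loop
      vertex 8.54 29.38 0.00
      vertex 0.00 29.38 22.53
      vertex 8.54 29.38 22.53
    endloop
  endfacet
  facet normal -1.0000 0.0000 0.0000
    outer loop
      vertex 0.00 29.38 0.00
      vertex 0.00 0.00 0.00
      vertex 0.00 0.00 22.53
    endloop
  endfacet
  facet normal -1.0000 0.0000 0.0000
    outer loop
      vertex 0.00 29.38 0.00
      vertex 0.00 0.00 22.53
      vertex 0.00 29.38 22.53
    endloop
  endfacet
endsolid part

The G0 Z moves step by Δz≈4.51 mm. Every layer's G1 loop is the same polygon, so the solid is a straight extrusion of it from z=0 to z≈22.5. Closing with flat bottom and top caps and triangulating gives 20 facets — an L-shaped prism: outer 24 × 29.4 mm, arm thicknesses ≈ 8.84 mm (horizontal) and 8.54 mm (vertical), extruded 22.5 mm in z.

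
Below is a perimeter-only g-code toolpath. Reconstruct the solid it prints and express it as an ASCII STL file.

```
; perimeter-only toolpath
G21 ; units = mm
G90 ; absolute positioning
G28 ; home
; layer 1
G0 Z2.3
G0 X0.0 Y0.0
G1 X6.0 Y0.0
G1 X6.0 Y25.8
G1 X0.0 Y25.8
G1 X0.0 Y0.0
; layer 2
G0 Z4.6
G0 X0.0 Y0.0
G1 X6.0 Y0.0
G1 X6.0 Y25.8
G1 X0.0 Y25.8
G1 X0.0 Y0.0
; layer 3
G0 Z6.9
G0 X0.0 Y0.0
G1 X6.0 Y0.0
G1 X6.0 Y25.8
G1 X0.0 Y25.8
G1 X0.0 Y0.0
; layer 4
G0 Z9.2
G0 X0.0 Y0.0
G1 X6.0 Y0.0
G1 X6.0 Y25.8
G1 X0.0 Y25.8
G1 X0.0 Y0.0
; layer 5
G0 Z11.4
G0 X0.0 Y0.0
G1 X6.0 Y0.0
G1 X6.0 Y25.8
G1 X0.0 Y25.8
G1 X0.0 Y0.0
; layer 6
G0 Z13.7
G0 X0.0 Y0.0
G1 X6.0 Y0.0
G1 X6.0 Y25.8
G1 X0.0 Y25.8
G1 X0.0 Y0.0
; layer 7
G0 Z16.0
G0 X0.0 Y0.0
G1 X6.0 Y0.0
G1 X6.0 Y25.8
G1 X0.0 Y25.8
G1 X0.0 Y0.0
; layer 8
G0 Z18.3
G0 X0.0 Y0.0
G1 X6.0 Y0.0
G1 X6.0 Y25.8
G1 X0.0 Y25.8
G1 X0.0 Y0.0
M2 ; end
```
solid part
  facet normal 0.0000 0.0000 -1.0000
    outer loop
      vertex 6.0 25.8 0.0
      vertex 6.0 0.0 0.0
      vertex 0.0 0.0 0.0
    endloop
  endfacet
  facet normal 0.0000 0.0000 -1.0000
    outer loop
      vertex 0.0 25.8 0.0
      vertex 6.0 25.8 0.0
      vertex 0.0 0.0 0.0
    endloop
  endfacet
  facet normal 0.0000 0.0000 1.0000
    outer loop
      vertex 0.0 0.0 18.3
      vertex 6.0 0.0 18.3
      vertex 6.0 25.8 18.3
    endloop
  endfacet
  facet normal 0.0000 0.0000 1.0000
    outer loop
      vertex 0.0 0.0 18.3
      vertex 6.0 25.8 18.3
      vertex 0.0 25.8 18.3
    endloop
  endfacet
  facet normal 0.0000 -1.0000 0.0000
    outer loop
      vertex 0.0 0.0 0.0
      vertex 6.0 0.0 0.0
      vertex 6.0 0.0 18.3
    endloop
  endfacet
  facet normal 0.0000 -1.0000 0.0000
    outer loop
      vertex 0.0 0.0 0.0
      vertex 6.0 0.0 18.3
      vertex 0.0 0.0 18.3
    endloop
  endfacet
  facet normal 0.0000 1.0000 0.0000
    outer loop
      vertex 6.0 25.8 18.3
      vertex 6.0 25.8 0.0
      vertex 0.0 25.8 0.0
    endloop
  endfacet
  facet normal 0.0000 1.0000 0.0000
    outer loop
      vertex 0.0 25.8 18.3
      vertex 6.0 25.8 18.3
      vertex 0.0 25.8 0.0
    endloop
  endfacet
  facet normal -1.0000 0.0000 0.0000
    outer loop
      vertex 0.0 25.8 18.3
      vertex 0.0 25.8 0.0
      vertex 0.0 0.0 0.0
    endloop
  endfacet
  facet normal -1.0000 0.0000 0.0000
    outer loop
      vertex 0.0 0.0 18.3
      vertex 0.0 25.8 18.3
      vertex 0.0 0.0 0.0
    endloop
  endfacet
  facet normal 1.0000 0.0000 0.0000
    outer loop
      vertex 6.0 0.0 0.0
      vertex 6.0 25.8 0.0
      vertex 6.0 25.8 18.3
    endloop
  endfacet
  facet normal 1.0000 0.0000 0.0000
    outer loop
      vertex 6.0 0.0 0.0
      vertex 6.0 25.8 18.3
      vertex 6.0 0.0 18.3
    endloop
  endfacet
endsolid part

The G0 Z moves step by Δz≈2.3 mm. Every layer's G1 loop is the same polygon, so the solid is a straight extrusion of it from z=0 to z≈18.3. Closing with flat bottom and top caps and triangulating gives 12 facets — a rectangular box, roughly 6 × 25.8 mm footprint and 18.3 mm tall.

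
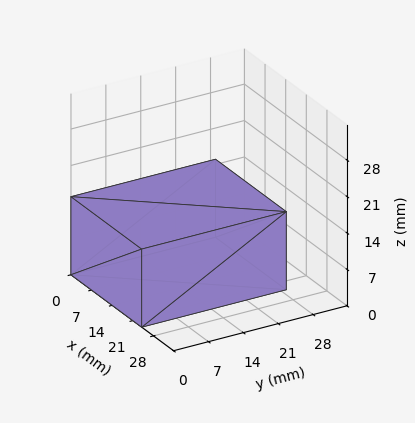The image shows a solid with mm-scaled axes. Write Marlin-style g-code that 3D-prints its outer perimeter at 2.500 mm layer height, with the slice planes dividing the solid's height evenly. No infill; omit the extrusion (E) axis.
Reading the render: the shape is a rectangular box, roughly 24 × 29 mm footprint and 15 mm tall (dimensions read to the nearest mm from the axis ticks). For the g-code, the solid's height is divided into equal slices at the stated Δz and each level perimeter traced with G1 moves after a G0 lift.

; perimeter-only toolpath
G21 ; units = mm
G90 ; absolute positioning
G28 ; home
; layer 1
G0 Z2.500
G0 X0.000 Y0.000
G1 X24.000 Y0.000
G1 X24.000 Y29.000
G1 X0.000 Y29.000
G1 X0.000 Y0.000
; layer 2
G0 Z5.000
G0 X0.000 Y0.000
G1 X24.000 Y0.000
G1 X24.000 Y29.000
G1 X0.000 Y29.000
G1 X0.000 Y0.000
; layer 3
G0 Z7.500
G0 X0.000 Y0.000
G1 X24.000 Y0.000
G1 X24.000 Y29.000
G1 X0.000 Y29.000
G1 X0.000 Y0.000
; layer 4
G0 Z10.000
G0 X0.000 Y0.000
G1 X24.000 Y0.000
G1 X24.000 Y29.000
G1 X0.000 Y29.000
G1 X0.000 Y0.000
; layer 5
G0 Z12.500
G0 X0.000 Y0.000
G1 X24.000 Y0.000
G1 X24.000 Y29.000
G1 X0.000 Y29.000
G1 X0.000 Y0.000
; layer 6
G0 Z15.000
G0 X0.000 Y0.000
G1 X24.000 Y0.000
G1 X24.000 Y29.000
G1 X0.000 Y29.000
G1 X0.000 Y0.000
M2 ; end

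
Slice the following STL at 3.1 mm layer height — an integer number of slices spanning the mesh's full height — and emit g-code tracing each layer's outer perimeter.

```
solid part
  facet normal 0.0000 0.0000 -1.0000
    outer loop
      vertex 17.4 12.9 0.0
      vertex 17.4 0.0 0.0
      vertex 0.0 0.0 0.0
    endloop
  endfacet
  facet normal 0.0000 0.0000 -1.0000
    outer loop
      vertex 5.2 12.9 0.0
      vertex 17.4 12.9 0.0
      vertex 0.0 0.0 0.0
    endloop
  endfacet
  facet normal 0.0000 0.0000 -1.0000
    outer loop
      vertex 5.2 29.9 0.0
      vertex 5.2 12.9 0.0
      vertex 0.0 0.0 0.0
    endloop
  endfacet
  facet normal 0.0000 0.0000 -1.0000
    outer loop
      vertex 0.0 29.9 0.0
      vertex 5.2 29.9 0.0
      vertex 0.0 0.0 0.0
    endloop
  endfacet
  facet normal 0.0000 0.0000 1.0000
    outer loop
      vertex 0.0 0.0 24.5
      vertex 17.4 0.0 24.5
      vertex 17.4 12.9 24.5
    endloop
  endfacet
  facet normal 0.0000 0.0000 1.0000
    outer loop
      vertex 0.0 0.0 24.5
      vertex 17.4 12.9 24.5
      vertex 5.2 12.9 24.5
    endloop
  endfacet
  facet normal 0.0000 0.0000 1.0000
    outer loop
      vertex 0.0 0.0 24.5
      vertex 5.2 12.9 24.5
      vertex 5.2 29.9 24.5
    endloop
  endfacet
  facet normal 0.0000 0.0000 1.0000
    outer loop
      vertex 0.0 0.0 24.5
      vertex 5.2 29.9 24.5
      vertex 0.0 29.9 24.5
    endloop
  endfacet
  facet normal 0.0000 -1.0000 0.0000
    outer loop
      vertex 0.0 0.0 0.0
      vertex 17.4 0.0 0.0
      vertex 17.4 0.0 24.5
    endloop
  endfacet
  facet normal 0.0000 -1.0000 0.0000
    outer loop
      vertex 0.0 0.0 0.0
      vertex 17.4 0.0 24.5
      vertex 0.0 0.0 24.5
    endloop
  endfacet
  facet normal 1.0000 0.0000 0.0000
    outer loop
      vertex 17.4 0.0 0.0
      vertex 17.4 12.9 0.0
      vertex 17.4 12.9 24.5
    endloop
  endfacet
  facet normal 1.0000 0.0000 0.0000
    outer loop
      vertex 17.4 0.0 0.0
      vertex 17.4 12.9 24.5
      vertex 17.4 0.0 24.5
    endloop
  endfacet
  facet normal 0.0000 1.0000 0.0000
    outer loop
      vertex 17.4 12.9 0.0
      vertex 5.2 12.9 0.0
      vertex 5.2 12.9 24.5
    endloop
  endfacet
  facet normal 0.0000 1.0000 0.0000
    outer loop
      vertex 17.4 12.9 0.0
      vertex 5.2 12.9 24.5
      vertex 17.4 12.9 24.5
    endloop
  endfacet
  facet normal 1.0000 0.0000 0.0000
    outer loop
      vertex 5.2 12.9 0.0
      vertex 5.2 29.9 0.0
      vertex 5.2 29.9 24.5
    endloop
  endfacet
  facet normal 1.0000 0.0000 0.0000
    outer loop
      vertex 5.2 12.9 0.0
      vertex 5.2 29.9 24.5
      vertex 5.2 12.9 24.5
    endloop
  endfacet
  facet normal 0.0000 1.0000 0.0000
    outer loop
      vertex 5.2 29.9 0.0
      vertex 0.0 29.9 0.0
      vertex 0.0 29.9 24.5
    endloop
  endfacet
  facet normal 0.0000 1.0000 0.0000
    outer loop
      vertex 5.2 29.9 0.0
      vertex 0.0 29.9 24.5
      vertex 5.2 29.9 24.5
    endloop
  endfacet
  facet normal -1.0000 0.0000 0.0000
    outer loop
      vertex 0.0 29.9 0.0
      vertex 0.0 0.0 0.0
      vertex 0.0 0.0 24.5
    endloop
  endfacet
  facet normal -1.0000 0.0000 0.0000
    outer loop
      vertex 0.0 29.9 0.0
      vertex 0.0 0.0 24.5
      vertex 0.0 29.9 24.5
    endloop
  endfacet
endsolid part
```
; perimeter-only toolpath
G21 ; units = mm
G90 ; absolute positioning
G28 ; home
; layer 1
G0 Z3.1
G0 X0.0 Y0.0
G1 X17.4 Y0.0
G1 X17.4 Y12.9
G1 X5.2 Y12.9
G1 X5.2 Y29.9
G1 X0.0 Y29.9
G1 X0.0 Y0.0
; layer 2
G0 Z6.1
G0 X0.0 Y0.0
G1 X17.4 Y0.0
G1 X17.4 Y12.9
G1 X5.2 Y12.9
G1 X5.2 Y29.9
G1 X0.0 Y29.9
G1 X0.0 Y0.0
; layer 3
G0 Z9.2
G0 X0.0 Y0.0
G1 X17.4 Y0.0
G1 X17.4 Y12.9
G1 X5.2 Y12.9
G1 X5.2 Y29.9
G1 X0.0 Y29.9
G1 X0.0 Y0.0
; layer 4
G0 Z12.2
G0 X0.0 Y0.0
G1 X17.4 Y0.0
G1 X17.4 Y12.9
G1 X5.2 Y12.9
G1 X5.2 Y29.9
G1 X0.0 Y29.9
G1 X0.0 Y0.0
; layer 5
G0 Z15.3
G0 X0.0 Y0.0
G1 X17.4 Y0.0
G1 X17.4 Y12.9
G1 X5.2 Y12.9
G1 X5.2 Y29.9
G1 X0.0 Y29.9
G1 X0.0 Y0.0
; layer 6
G0 Z18.4
G0 X0.0 Y0.0
G1 X17.4 Y0.0
G1 X17.4 Y12.9
G1 X5.2 Y12.9
G1 X5.2 Y29.9
G1 X0.0 Y29.9
G1 X0.0 Y0.0
; layer 7
G0 Z21.4
G0 X0.0 Y0.0
G1 X17.4 Y0.0
G1 X17.4 Y12.9
G1 X5.2 Y12.9
G1 X5.2 Y29.9
G1 X0.0 Y29.9
G1 X0.0 Y0.0
; layer 8
G0 Z24.5
G0 X0.0 Y0.0
G1 X17.4 Y0.0
G1 X17.4 Y12.9
G1 X5.2 Y12.9
G1 X5.2 Y29.9
G1 X0.0 Y29.9
G1 X0.0 Y0.0
M2 ; end

The solid is an L-shaped prism: outer 17.4 × 29.9 mm, arm thicknesses ≈ 12.9 mm (horizontal) and 5.2 mm (vertical), extruded 24.5 mm in z. Slicing at Δz = 3.1 mm — 8 equal slices spanning the solid's height, so layer i sits at z = i·h/8 — gives 8 non-empty perimeters. Each is a 6-segment closed polygon; G0 lifts to the layer z and rapids to the start vertex, then G1 traces the edges.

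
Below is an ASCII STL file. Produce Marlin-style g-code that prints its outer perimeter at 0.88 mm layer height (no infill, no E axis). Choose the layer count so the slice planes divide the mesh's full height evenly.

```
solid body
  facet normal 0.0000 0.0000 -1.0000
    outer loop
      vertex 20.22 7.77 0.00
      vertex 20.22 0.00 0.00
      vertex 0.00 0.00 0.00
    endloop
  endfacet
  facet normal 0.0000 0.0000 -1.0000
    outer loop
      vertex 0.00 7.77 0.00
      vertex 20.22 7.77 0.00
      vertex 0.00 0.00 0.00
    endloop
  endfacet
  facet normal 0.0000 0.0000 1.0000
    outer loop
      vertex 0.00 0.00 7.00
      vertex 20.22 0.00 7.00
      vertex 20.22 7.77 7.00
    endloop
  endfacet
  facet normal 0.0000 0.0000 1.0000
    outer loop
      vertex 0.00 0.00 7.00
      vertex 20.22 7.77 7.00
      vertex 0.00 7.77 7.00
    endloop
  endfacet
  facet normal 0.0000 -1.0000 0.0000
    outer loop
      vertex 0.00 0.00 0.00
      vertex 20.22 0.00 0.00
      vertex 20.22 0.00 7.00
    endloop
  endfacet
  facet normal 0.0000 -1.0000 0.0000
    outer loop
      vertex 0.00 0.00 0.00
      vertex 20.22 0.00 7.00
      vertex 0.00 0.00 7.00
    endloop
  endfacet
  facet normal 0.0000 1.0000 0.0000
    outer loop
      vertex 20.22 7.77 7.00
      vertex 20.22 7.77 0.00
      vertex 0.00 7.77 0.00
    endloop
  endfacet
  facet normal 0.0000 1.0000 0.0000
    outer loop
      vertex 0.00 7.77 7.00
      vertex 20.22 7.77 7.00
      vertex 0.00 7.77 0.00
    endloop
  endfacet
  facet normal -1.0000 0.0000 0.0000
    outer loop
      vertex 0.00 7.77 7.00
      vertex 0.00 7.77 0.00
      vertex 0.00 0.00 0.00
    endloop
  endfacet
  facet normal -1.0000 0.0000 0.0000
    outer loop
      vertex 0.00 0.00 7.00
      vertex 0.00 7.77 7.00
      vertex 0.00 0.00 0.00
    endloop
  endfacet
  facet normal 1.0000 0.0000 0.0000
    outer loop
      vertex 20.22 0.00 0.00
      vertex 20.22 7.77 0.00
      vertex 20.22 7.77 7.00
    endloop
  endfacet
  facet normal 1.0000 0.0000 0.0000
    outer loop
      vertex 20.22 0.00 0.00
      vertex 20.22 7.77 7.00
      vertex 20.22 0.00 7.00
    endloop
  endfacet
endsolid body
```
; perimeter-only toolpath
G21 ; units = mm
G90 ; absolute positioning
G28 ; home
; layer 1
G0 Z0.88
G0 X0.00 Y0.00
G1 X20.22 Y0.00
G1 X20.22 Y7.77
G1 X0.00 Y7.77
G1 X0.00 Y0.00
; layer 2
G0 Z1.75
G0 X0.00 Y0.00
G1 X20.22 Y0.00
G1 X20.22 Y7.77
G1 X0.00 Y7.77
G1 X0.00 Y0.00
; layer 3
G0 Z2.62
G0 X0.00 Y0.00
G1 X20.22 Y0.00
G1 X20.22 Y7.77
G1 X0.00 Y7.77
G1 X0.00 Y0.00
; layer 4
G0 Z3.50
G0 X0.00 Y0.00
G1 X20.22 Y0.00
G1 X20.22 Y7.77
G1 X0.00 Y7.77
G1 X0.00 Y0.00
; layer 5
G0 Z4.38
G0 X0.00 Y0.00
G1 X20.22 Y0.00
G1 X20.22 Y7.77
G1 X0.00 Y7.77
G1 X0.00 Y0.00
; layer 6
G0 Z5.25
G0 X0.00 Y0.00
G1 X20.22 Y0.00
G1 X20.22 Y7.77
G1 X0.00 Y7.77
G1 X0.00 Y0.00
; layer 7
G0 Z6.12
G0 X0.00 Y0.00
G1 X20.22 Y0.00
G1 X20.22 Y7.77
G1 X0.00 Y7.77
G1 X0.00 Y0.00
; layer 8
G0 Z7.00
G0 X0.00 Y0.00
G1 X20.22 Y0.00
G1 X20.22 Y7.77
G1 X0.00 Y7.77
G1 X0.00 Y0.00
M2 ; end

The solid is a rectangular box, roughly 20.2 × 7.77 mm footprint and 7 mm tall. Slicing at Δz = 0.88 mm — 8 equal slices spanning the solid's height, so layer i sits at z = i·h/8 — gives 8 non-empty perimeters. Each is a 4-segment closed polygon; G0 lifts to the layer z and rapids to the start vertex, then G1 traces the edges.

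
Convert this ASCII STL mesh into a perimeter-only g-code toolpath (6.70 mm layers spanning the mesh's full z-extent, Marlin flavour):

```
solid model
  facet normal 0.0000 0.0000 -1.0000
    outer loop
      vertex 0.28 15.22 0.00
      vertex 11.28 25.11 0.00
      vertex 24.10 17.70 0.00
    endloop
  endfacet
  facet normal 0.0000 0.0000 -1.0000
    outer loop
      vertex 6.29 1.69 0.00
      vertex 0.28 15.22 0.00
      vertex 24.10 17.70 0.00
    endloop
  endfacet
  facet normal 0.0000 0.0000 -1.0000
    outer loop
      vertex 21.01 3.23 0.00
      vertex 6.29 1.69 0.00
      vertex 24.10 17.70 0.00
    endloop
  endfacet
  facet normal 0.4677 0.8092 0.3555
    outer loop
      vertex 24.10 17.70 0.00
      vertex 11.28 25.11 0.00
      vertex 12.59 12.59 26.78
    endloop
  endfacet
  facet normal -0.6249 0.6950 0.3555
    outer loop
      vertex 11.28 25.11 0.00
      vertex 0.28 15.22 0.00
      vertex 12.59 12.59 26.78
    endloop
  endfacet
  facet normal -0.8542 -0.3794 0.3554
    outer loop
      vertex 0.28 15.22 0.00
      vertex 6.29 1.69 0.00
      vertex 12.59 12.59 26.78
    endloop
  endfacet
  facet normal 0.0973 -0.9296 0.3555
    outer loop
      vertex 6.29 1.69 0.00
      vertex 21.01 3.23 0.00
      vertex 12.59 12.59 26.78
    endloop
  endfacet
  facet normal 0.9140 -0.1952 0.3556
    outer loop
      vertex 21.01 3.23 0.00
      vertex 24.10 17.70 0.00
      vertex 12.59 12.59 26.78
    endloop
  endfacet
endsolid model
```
; perimeter-only toolpath
G21 ; units = mm
G90 ; absolute positioning
G28 ; home
; layer 1
G0 Z6.70
G0 X21.22 Y16.42
G1 X11.61 Y21.98
G1 X3.36 Y14.56
G1 X7.87 Y4.42
G1 X18.91 Y5.57
G1 X21.22 Y16.42
; layer 2
G0 Z13.39
G0 X18.34 Y15.14
G1 X11.93 Y18.85
G1 X6.43 Y13.91
G1 X9.44 Y7.14
G1 X16.80 Y7.91
G1 X18.34 Y15.14
; layer 3
G0 Z20.09
G0 X15.47 Y13.87
G1 X12.26 Y15.72
G1 X9.51 Y13.25
G1 X11.01 Y9.86
G1 X14.70 Y10.25
G1 X15.47 Y13.87
M2 ; end

The solid is a regular 5-sided pyramid, base circumscribed radius ≈ 12.6 mm, apex at z ≈ 26.8 mm. Slicing at Δz = 6.70 mm — 4 equal slices spanning the solid's height, so layer i sits at z = i·h/4 — gives 3 non-empty perimeters. Each is a 5-segment closed polygon; G0 lifts to the layer z and rapids to the start vertex, then G1 traces the edges. The cross-section shrinks linearly with z (the slice at the apex is degenerate and omitted).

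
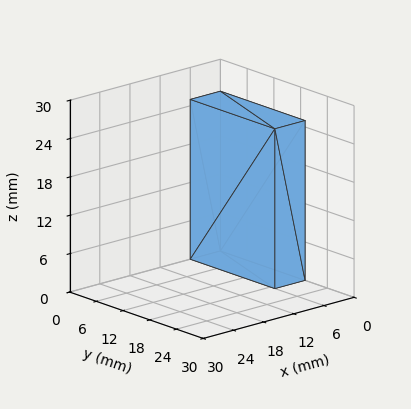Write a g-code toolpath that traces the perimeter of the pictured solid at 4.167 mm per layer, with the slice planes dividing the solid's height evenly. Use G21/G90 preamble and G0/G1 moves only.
Reading the render: the shape is a rectangular box, roughly 6 × 19 mm footprint and 25 mm tall (dimensions read to the nearest mm from the axis ticks). For the g-code, the solid's height is divided into equal slices at the stated Δz and each level perimeter traced with G1 moves after a G0 lift.

; perimeter-only toolpath
G21 ; units = mm
G90 ; absolute positioning
G28 ; home
; layer 1
G0 Z4.167
G0 X0.000 Y0.000
G1 X6.000 Y0.000
G1 X6.000 Y19.000
G1 X0.000 Y19.000
G1 X0.000 Y0.000
; layer 2
G0 Z8.333
G0 X0.000 Y0.000
G1 X6.000 Y0.000
G1 X6.000 Y19.000
G1 X0.000 Y19.000
G1 X0.000 Y0.000
; layer 3
G0 Z12.500
G0 X0.000 Y0.000
G1 X6.000 Y0.000
G1 X6.000 Y19.000
G1 X0.000 Y19.000
G1 X0.000 Y0.000
; layer 4
G0 Z16.667
G0 X0.000 Y0.000
G1 X6.000 Y0.000
G1 X6.000 Y19.000
G1 X0.000 Y19.000
G1 X0.000 Y0.000
; layer 5
G0 Z20.833
G0 X0.000 Y0.000
G1 X6.000 Y0.000
G1 X6.000 Y19.000
G1 X0.000 Y19.000
G1 X0.000 Y0.000
; layer 6
G0 Z25.000
G0 X0.000 Y0.000
G1 X6.000 Y0.000
G1 X6.000 Y19.000
G1 X0.000 Y19.000
G1 X0.000 Y0.000
M2 ; end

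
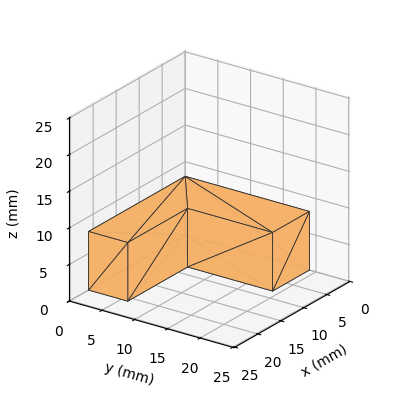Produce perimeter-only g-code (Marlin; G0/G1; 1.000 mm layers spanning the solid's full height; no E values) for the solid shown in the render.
Reading the render: the shape is an L-shaped prism: outer 21 × 19 mm, arm thicknesses ≈ 6 mm (horizontal) and 8 mm (vertical), extruded 8 mm in z (dimensions read to the nearest mm from the axis ticks). For the g-code, the solid's height is divided into equal slices at the stated Δz and each level perimeter traced with G1 moves after a G0 lift.

; perimeter-only toolpath
G21 ; units = mm
G90 ; absolute positioning
G28 ; home
; layer 1
G0 Z1.000
G0 X0.000 Y0.000
G1 X21.000 Y0.000
G1 X21.000 Y6.000
G1 X8.000 Y6.000
G1 X8.000 Y19.000
G1 X0.000 Y19.000
G1 X0.000 Y0.000
; layer 2
G0 Z2.000
G0 X0.000 Y0.000
G1 X21.000 Y0.000
G1 X21.000 Y6.000
G1 X8.000 Y6.000
G1 X8.000 Y19.000
G1 X0.000 Y19.000
G1 X0.000 Y0.000
; layer 3
G0 Z3.000
G0 X0.000 Y0.000
G1 X21.000 Y0.000
G1 X21.000 Y6.000
G1 X8.000 Y6.000
G1 X8.000 Y19.000
G1 X0.000 Y19.000
G1 X0.000 Y0.000
; layer 4
G0 Z4.000
G0 X0.000 Y0.000
G1 X21.000 Y0.000
G1 X21.000 Y6.000
G1 X8.000 Y6.000
G1 X8.000 Y19.000
G1 X0.000 Y19.000
G1 X0.000 Y0.000
; layer 5
G0 Z5.000
G0 X0.000 Y0.000
G1 X21.000 Y0.000
G1 X21.000 Y6.000
G1 X8.000 Y6.000
G1 X8.000 Y19.000
G1 X0.000 Y19.000
G1 X0.000 Y0.000
; layer 6
G0 Z6.000
G0 X0.000 Y0.000
G1 X21.000 Y0.000
G1 X21.000 Y6.000
G1 X8.000 Y6.000
G1 X8.000 Y19.000
G1 X0.000 Y19.000
G1 X0.000 Y0.000
; layer 7
G0 Z7.000
G0 X0.000 Y0.000
G1 X21.000 Y0.000
G1 X21.000 Y6.000
G1 X8.000 Y6.000
G1 X8.000 Y19.000
G1 X0.000 Y19.000
G1 X0.000 Y0.000
; layer 8
G0 Z8.000
G0 X0.000 Y0.000
G1 X21.000 Y0.000
G1 X21.000 Y6.000
G1 X8.000 Y6.000
G1 X8.000 Y19.000
G1 X0.000 Y19.000
G1 X0.000 Y0.000
M2 ; end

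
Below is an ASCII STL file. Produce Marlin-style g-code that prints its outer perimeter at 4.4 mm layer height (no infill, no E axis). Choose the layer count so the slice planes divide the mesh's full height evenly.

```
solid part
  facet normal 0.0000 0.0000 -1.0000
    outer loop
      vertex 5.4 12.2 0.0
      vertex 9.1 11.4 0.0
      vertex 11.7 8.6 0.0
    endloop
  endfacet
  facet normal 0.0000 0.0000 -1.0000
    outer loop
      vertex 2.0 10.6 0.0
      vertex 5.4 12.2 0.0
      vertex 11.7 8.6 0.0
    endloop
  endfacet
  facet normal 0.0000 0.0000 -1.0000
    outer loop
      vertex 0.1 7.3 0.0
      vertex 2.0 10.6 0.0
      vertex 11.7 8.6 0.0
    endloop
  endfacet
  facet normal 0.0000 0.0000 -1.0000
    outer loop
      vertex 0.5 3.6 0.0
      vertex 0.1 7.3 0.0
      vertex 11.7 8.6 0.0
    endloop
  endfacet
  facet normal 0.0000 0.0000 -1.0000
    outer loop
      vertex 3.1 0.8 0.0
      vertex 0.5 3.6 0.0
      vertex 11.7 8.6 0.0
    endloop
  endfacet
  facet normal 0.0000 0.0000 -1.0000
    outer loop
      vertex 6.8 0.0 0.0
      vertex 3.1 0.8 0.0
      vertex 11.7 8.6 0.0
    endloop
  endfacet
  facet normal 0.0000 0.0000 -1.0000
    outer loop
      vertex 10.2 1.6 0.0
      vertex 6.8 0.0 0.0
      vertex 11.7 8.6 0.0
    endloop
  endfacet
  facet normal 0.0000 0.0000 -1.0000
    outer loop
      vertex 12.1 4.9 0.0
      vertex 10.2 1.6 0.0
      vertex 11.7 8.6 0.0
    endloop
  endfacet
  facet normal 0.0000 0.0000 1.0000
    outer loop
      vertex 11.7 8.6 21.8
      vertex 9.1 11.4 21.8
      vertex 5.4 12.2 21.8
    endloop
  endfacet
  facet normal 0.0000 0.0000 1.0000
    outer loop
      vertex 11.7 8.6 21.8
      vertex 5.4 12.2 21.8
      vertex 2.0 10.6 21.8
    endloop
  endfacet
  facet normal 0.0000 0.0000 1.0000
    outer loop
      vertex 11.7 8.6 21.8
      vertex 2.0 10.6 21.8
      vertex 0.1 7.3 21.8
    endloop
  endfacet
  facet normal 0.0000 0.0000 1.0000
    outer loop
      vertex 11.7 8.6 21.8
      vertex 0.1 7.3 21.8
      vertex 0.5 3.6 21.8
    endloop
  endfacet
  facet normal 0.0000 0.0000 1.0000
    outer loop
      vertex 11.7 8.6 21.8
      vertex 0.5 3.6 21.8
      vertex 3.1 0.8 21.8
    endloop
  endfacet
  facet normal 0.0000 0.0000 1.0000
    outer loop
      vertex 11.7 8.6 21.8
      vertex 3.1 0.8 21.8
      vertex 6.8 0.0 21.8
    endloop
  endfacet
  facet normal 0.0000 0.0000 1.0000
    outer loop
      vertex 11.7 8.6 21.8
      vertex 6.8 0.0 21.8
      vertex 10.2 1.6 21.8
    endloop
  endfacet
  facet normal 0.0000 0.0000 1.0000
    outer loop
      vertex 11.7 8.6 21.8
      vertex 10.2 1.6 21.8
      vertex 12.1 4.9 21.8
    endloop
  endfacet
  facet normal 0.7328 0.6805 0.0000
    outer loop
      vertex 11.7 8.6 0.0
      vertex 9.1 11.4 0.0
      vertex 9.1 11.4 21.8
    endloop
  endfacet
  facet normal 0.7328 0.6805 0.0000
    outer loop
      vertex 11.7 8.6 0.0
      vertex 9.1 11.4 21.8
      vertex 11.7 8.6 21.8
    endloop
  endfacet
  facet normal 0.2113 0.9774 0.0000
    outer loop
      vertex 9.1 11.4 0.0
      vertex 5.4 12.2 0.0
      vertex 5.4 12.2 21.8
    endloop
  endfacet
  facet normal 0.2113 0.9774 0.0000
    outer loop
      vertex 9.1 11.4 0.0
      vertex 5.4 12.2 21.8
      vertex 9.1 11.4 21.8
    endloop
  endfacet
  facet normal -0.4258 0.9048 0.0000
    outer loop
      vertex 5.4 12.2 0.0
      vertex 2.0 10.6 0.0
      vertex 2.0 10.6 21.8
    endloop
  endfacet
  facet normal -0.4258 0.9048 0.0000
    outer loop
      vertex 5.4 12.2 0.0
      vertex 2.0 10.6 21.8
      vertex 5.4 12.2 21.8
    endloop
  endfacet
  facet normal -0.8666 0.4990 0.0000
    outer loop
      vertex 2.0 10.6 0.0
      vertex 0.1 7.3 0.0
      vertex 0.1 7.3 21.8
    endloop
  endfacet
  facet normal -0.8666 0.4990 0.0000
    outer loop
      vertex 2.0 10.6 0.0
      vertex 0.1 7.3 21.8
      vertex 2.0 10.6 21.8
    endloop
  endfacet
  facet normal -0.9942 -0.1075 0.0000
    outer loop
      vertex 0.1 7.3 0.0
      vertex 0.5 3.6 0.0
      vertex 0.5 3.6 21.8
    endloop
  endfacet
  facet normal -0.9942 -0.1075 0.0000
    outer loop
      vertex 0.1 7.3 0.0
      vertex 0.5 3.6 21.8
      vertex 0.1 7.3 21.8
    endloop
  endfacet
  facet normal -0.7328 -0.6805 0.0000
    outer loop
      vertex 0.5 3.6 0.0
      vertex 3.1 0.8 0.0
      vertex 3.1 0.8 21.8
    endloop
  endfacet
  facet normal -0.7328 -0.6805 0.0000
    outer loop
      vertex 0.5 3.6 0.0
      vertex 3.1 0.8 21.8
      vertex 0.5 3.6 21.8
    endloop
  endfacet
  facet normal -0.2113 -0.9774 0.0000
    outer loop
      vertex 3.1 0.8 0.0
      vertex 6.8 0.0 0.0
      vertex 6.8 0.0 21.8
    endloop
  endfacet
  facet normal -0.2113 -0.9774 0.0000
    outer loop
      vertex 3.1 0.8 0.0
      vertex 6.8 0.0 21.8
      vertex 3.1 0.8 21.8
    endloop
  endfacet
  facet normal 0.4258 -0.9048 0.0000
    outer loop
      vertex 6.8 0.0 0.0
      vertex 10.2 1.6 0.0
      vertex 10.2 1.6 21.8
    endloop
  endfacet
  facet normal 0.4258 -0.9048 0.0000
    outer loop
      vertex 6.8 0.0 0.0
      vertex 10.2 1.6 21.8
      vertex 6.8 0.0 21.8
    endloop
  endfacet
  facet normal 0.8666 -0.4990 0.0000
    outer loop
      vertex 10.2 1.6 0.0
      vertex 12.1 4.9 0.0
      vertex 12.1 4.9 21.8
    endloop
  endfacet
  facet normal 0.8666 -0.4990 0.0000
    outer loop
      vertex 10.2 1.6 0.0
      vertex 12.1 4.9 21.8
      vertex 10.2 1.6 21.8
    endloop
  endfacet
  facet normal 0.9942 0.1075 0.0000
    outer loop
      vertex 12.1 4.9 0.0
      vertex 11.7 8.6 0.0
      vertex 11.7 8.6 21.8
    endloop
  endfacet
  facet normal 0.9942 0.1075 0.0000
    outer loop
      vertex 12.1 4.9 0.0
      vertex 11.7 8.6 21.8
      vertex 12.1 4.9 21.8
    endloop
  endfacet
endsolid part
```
; perimeter-only toolpath
G21 ; units = mm
G90 ; absolute positioning
G28 ; home
; layer 1
G0 Z4.4
G0 X11.7 Y8.6
G1 X9.1 Y11.4
G1 X5.4 Y12.2
G1 X2.0 Y10.6
G1 X0.1 Y7.3
G1 X0.5 Y3.6
G1 X3.1 Y0.8
G1 X6.8 Y0.0
G1 X10.2 Y1.6
G1 X12.1 Y4.9
G1 X11.7 Y8.6
; layer 2
G0 Z8.7
G0 X11.7 Y8.6
G1 X9.1 Y11.4
G1 X5.4 Y12.2
G1 X2.0 Y10.6
G1 X0.1 Y7.3
G1 X0.5 Y3.6
G1 X3.1 Y0.8
G1 X6.8 Y0.0
G1 X10.2 Y1.6
G1 X12.1 Y4.9
G1 X11.7 Y8.6
; layer 3
G0 Z13.1
G0 X11.7 Y8.6
G1 X9.1 Y11.4
G1 X5.4 Y12.2
G1 X2.0 Y10.6
G1 X0.1 Y7.3
G1 X0.5 Y3.6
G1 X3.1 Y0.8
G1 X6.8 Y0.0
G1 X10.2 Y1.6
G1 X12.1 Y4.9
G1 X11.7 Y8.6
; layer 4
G0 Z17.4
G0 X11.7 Y8.6
G1 X9.1 Y11.4
G1 X5.4 Y12.2
G1 X2.0 Y10.6
G1 X0.1 Y7.3
G1 X0.5 Y3.6
G1 X3.1 Y0.8
G1 X6.8 Y0.0
G1 X10.2 Y1.6
G1 X12.1 Y4.9
G1 X11.7 Y8.6
; layer 5
G0 Z21.8
G0 X11.7 Y8.6
G1 X9.1 Y11.4
G1 X5.4 Y12.2
G1 X2.0 Y10.6
G1 X0.1 Y7.3
G1 X0.5 Y3.6
G1 X3.1 Y0.8
G1 X6.8 Y0.0
G1 X10.2 Y1.6
G1 X12.1 Y4.9
G1 X11.7 Y8.6
M2 ; end

The solid is a regular 10-sided prism (a cylinder approximated with 10 flat sides), circumscribed radius ≈ 6.1 mm, height ≈ 21.8 mm. Slicing at Δz = 4.4 mm — 5 equal slices spanning the solid's height, so layer i sits at z = i·h/5 — gives 5 non-empty perimeters. Each is a 10-segment closed polygon; G0 lifts to the layer z and rapids to the start vertex, then G1 traces the edges.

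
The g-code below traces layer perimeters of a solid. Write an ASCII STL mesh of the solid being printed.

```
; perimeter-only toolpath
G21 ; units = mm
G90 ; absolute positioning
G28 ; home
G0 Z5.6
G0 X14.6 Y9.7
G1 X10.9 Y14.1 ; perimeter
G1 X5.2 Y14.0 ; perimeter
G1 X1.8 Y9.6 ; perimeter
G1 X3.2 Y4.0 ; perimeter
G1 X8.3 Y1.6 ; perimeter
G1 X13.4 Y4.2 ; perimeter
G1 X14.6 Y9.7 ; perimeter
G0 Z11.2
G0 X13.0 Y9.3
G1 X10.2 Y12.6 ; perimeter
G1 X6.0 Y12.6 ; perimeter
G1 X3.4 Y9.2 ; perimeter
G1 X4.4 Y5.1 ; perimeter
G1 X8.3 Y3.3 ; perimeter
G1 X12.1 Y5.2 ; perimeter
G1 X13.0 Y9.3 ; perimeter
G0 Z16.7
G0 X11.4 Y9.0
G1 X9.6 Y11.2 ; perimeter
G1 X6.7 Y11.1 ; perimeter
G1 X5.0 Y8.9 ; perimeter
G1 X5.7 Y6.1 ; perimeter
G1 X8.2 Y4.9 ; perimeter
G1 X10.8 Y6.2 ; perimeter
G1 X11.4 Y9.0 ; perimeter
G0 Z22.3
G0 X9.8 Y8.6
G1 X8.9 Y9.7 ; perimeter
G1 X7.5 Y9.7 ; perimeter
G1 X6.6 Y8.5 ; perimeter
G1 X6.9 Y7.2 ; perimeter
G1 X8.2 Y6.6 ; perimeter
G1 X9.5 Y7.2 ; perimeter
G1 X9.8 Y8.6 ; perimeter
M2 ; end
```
solid part
  facet normal 0.0000 0.0000 -1.0000
    outer loop
      vertex 4.5 15.5 0.0
      vertex 11.6 15.6 0.0
      vertex 16.2 10.1 0.0
    endloop
  endfacet
  facet normal 0.0000 0.0000 -1.0000
    outer loop
      vertex 0.2 9.9 0.0
      vertex 4.5 15.5 0.0
      vertex 16.2 10.1 0.0
    endloop
  endfacet
  facet normal 0.0000 0.0000 -1.0000
    outer loop
      vertex 1.9 3.0 0.0
      vertex 0.2 9.9 0.0
      vertex 16.2 10.1 0.0
    endloop
  endfacet
  facet normal 0.0000 0.0000 -1.0000
    outer loop
      vertex 8.3 0.0 0.0
      vertex 1.9 3.0 0.0
      vertex 16.2 10.1 0.0
    endloop
  endfacet
  facet normal 0.0000 0.0000 -1.0000
    outer loop
      vertex 14.7 3.2 0.0
      vertex 8.3 0.0 0.0
      vertex 16.2 10.1 0.0
    endloop
  endfacet
  facet normal 0.7417 0.6204 0.2549
    outer loop
      vertex 16.2 10.1 0.0
      vertex 11.6 15.6 0.0
      vertex 8.2 8.2 27.9
    endloop
  endfacet
  facet normal -0.0136 0.9669 0.2548
    outer loop
      vertex 11.6 15.6 0.0
      vertex 4.5 15.5 0.0
      vertex 8.2 8.2 27.9
    endloop
  endfacet
  facet normal -0.7668 0.5888 0.2557
    outer loop
      vertex 4.5 15.5 0.0
      vertex 0.2 9.9 0.0
      vertex 8.2 8.2 27.9
    endloop
  endfacet
  facet normal -0.9388 -0.2313 0.2551
    outer loop
      vertex 0.2 9.9 0.0
      vertex 1.9 3.0 0.0
      vertex 8.2 8.2 27.9
    endloop
  endfacet
  facet normal -0.4103 -0.8753 0.2558
    outer loop
      vertex 1.9 3.0 0.0
      vertex 8.3 0.0 0.0
      vertex 8.2 8.2 27.9
    endloop
  endfacet
  facet normal 0.4323 -0.8647 0.2557
    outer loop
      vertex 8.3 0.0 0.0
      vertex 14.7 3.2 0.0
      vertex 8.2 8.2 27.9
    endloop
  endfacet
  facet normal 0.9444 -0.2053 0.2568
    outer loop
      vertex 14.7 3.2 0.0
      vertex 16.2 10.1 0.0
      vertex 8.2 8.2 27.9
    endloop
  endfacet
endsolid part

The G0 Z moves step by Δz≈5.6 mm. The G1 loops shrink linearly with z, so the solid tapers from its base footprint up to z≈27.9. Closing with a flat bottom cap and the tapered top and triangulating gives 12 facets — a regular 7-sided pyramid, base circumscribed radius ≈ 8.2 mm, apex at z ≈ 27.9 mm.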